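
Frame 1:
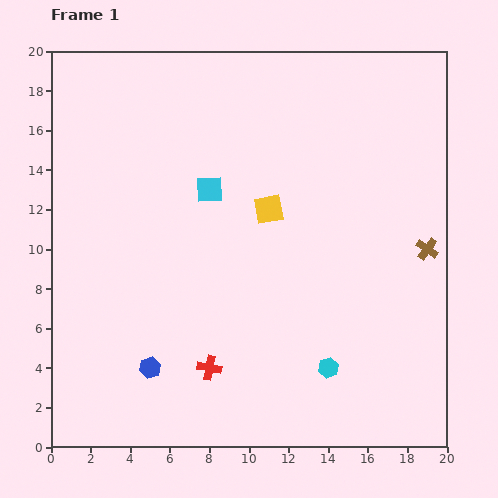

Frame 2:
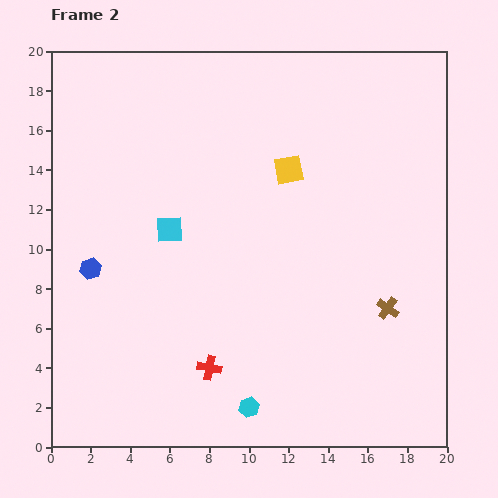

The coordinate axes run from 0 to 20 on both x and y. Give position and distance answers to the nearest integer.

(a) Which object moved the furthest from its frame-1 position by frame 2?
the blue hexagon

(moved 6; next 4)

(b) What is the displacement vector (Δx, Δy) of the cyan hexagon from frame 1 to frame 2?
(-4, -2)

The cyan hexagon was at (14, 4) in frame 1 and (10, 2) in frame 2.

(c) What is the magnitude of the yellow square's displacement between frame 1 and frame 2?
2

The yellow square moved from (11, 12) to (12, 14), a distance of √(1² + 2²) ≈ 2.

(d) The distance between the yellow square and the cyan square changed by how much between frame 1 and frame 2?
+4

Distance in frame 1: 3. Distance in frame 2: 7.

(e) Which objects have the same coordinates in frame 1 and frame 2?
the red cross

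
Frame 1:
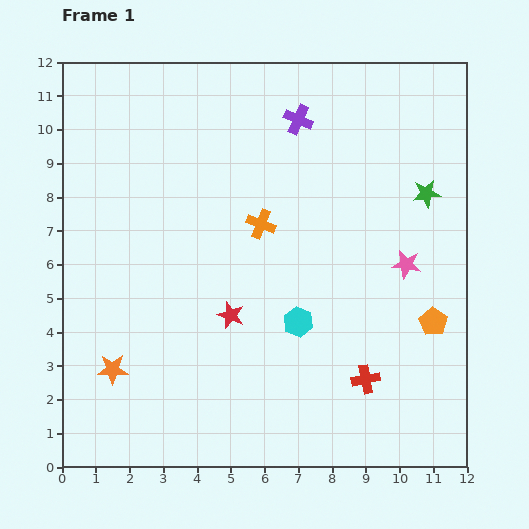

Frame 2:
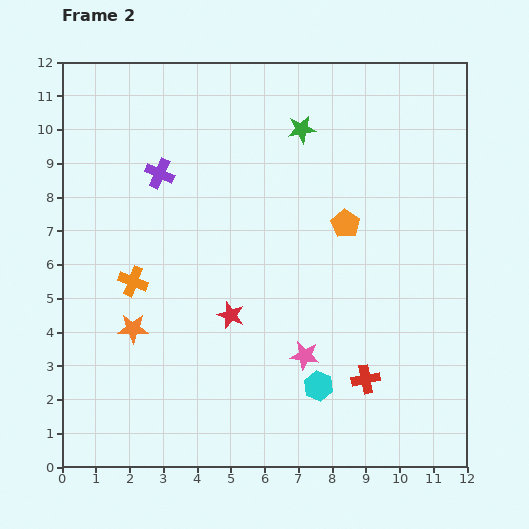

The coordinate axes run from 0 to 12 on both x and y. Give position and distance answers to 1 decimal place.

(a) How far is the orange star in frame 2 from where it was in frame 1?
1.3

The orange star moved from (1.5, 2.9) to (2.1, 4.1), a distance of √(0.6² + 1.2²) ≈ 1.3.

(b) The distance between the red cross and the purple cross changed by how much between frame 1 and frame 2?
+0.6

Distance in frame 1: 8.0. Distance in frame 2: 8.6.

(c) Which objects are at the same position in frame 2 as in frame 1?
the red star, the red cross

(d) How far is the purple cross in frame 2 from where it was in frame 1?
4.4

The purple cross moved from (7.0, 10.3) to (2.9, 8.7), a distance of √(4.1² + 1.6²) ≈ 4.4.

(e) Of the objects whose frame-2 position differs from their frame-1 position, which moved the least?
the orange star

(moved 1.3)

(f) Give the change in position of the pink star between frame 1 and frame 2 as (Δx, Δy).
(-3.0, -2.7)

The pink star was at (10.2, 6.0) in frame 1 and (7.2, 3.3) in frame 2.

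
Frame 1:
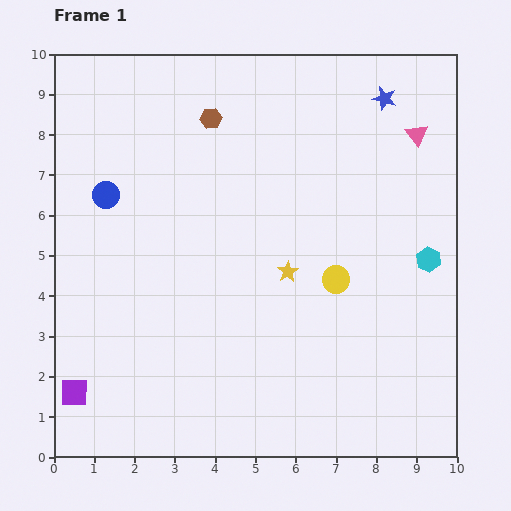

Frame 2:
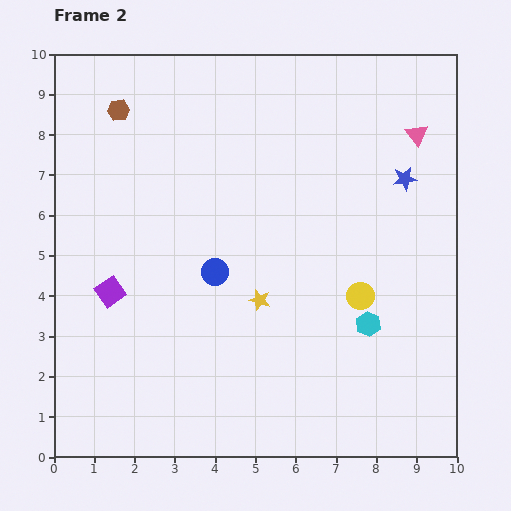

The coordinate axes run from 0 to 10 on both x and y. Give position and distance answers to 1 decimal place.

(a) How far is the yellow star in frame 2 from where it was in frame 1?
1.0

The yellow star moved from (5.8, 4.6) to (5.1, 3.9), a distance of √(0.7² + 0.7²) ≈ 1.0.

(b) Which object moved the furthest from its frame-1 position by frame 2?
the blue circle

(moved 3.3; next 2.7)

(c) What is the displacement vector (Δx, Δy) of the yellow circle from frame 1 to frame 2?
(0.6, -0.4)

The yellow circle was at (7.0, 4.4) in frame 1 and (7.6, 4.0) in frame 2.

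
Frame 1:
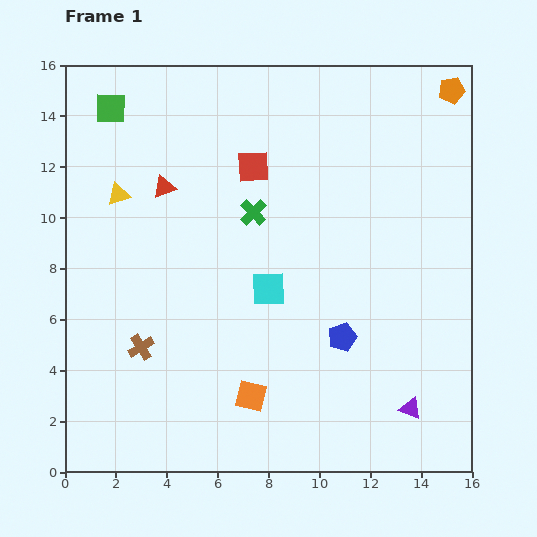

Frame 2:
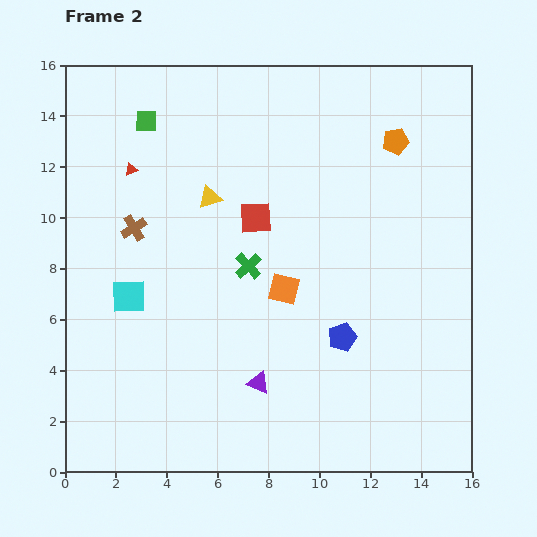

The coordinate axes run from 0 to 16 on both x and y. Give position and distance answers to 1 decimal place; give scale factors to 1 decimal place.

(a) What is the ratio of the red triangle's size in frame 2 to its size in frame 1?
0.6×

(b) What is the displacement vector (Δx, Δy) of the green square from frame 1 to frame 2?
(1.4, -0.5)

The green square was at (1.8, 14.3) in frame 1 and (3.2, 13.8) in frame 2.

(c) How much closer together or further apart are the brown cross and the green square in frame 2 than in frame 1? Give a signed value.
-5.3

Distance in frame 1: 9.5. Distance in frame 2: 4.2.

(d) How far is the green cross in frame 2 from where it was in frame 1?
2.1

The green cross moved from (7.4, 10.2) to (7.2, 8.1), a distance of √(0.2² + 2.1²) ≈ 2.1.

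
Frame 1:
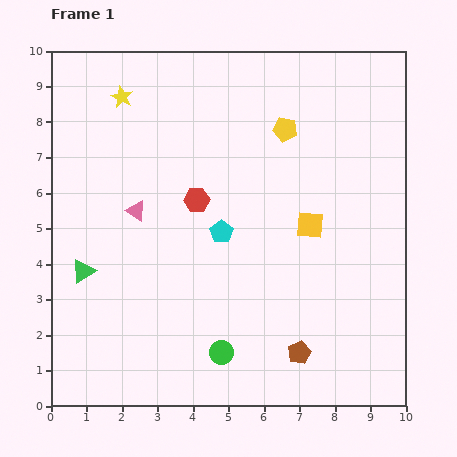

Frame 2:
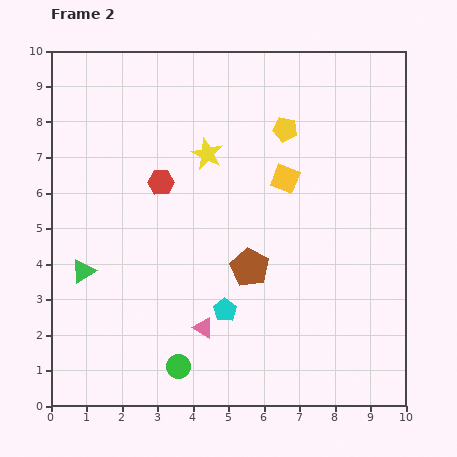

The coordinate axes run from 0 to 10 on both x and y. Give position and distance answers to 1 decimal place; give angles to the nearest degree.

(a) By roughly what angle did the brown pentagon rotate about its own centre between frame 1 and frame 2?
17° counter-clockwise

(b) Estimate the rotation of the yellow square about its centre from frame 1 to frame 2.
18° clockwise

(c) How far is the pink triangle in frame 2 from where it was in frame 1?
3.8

The pink triangle moved from (2.4, 5.5) to (4.3, 2.2), a distance of √(1.9² + 3.3²) ≈ 3.8.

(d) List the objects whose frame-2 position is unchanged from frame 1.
the green triangle, the yellow pentagon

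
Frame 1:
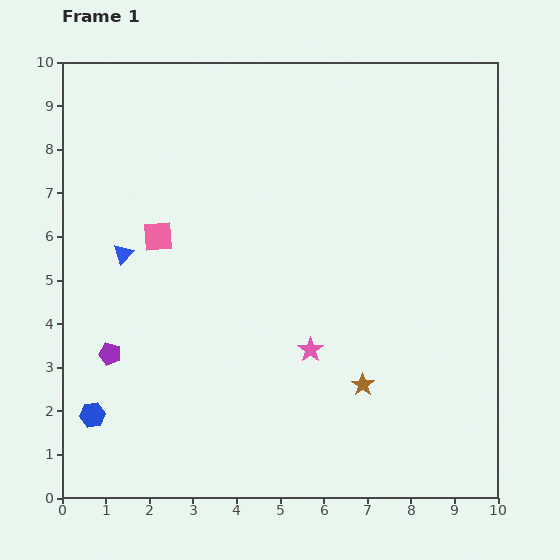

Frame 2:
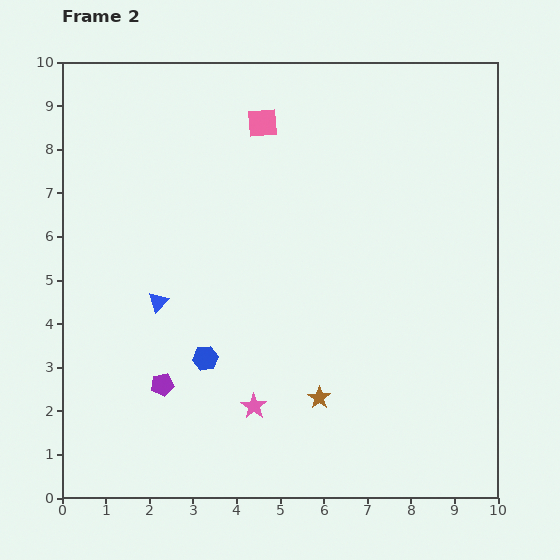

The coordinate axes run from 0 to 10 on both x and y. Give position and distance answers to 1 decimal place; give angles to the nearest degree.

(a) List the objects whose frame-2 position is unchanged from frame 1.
none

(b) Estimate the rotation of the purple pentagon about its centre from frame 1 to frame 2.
27° counter-clockwise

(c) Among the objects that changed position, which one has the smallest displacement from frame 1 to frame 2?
the brown star

(moved 1.0)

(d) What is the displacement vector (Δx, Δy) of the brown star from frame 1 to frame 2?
(-1.0, -0.3)

The brown star was at (6.9, 2.6) in frame 1 and (5.9, 2.3) in frame 2.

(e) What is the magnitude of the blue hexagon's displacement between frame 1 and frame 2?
2.9

The blue hexagon moved from (0.7, 1.9) to (3.3, 3.2), a distance of √(2.6² + 1.3²) ≈ 2.9.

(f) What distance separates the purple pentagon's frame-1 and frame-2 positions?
1.4

The purple pentagon moved from (1.1, 3.3) to (2.3, 2.6), a distance of √(1.2² + 0.7²) ≈ 1.4.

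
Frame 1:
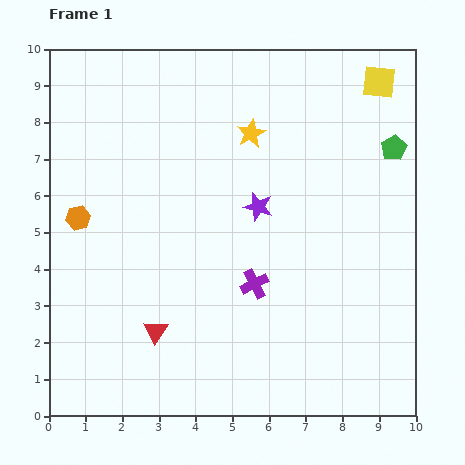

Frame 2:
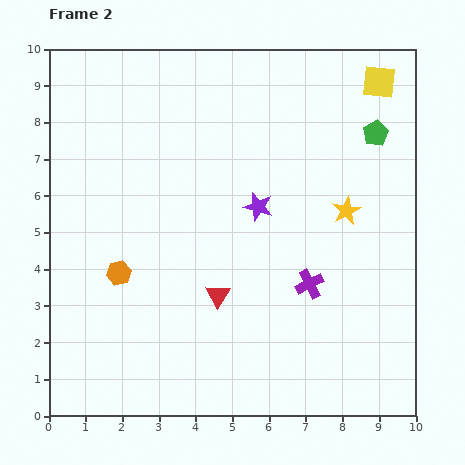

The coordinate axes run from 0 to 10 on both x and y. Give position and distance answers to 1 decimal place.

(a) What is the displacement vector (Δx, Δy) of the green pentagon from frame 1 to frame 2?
(-0.5, 0.4)

The green pentagon was at (9.4, 7.3) in frame 1 and (8.9, 7.7) in frame 2.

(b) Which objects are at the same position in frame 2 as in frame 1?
the purple star, the yellow square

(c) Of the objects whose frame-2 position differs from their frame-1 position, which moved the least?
the green pentagon

(moved 0.6)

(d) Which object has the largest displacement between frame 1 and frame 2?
the yellow star

(moved 3.3; next 2.0)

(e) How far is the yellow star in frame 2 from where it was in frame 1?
3.3

The yellow star moved from (5.5, 7.7) to (8.1, 5.6), a distance of √(2.6² + 2.1²) ≈ 3.3.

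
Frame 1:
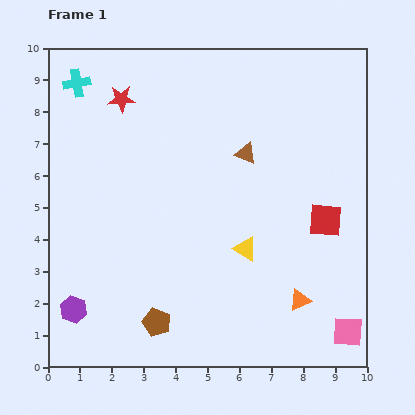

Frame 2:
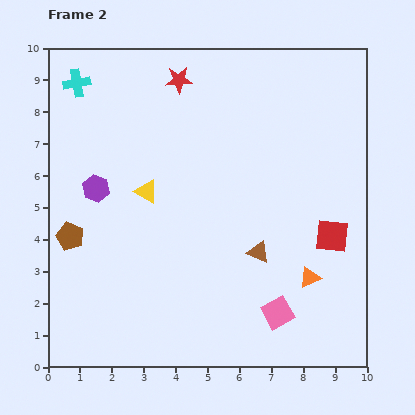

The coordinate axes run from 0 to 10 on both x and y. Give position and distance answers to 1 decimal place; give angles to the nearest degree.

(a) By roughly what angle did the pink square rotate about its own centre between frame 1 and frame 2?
33° counter-clockwise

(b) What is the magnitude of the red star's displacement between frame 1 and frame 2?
1.9

The red star moved from (2.3, 8.4) to (4.1, 9.0), a distance of √(1.8² + 0.6²) ≈ 1.9.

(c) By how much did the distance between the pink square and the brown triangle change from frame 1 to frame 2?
-4.4

Distance in frame 1: 6.4. Distance in frame 2: 2.0.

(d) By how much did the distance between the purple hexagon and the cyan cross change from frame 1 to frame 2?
-3.7

Distance in frame 1: 7.1. Distance in frame 2: 3.4.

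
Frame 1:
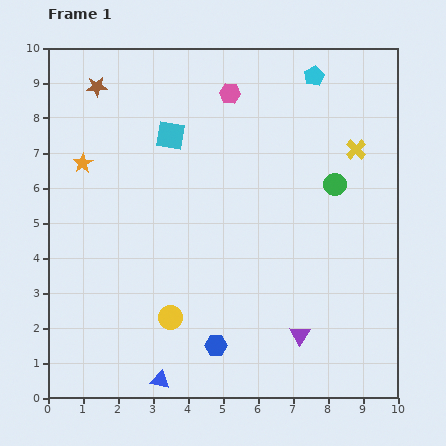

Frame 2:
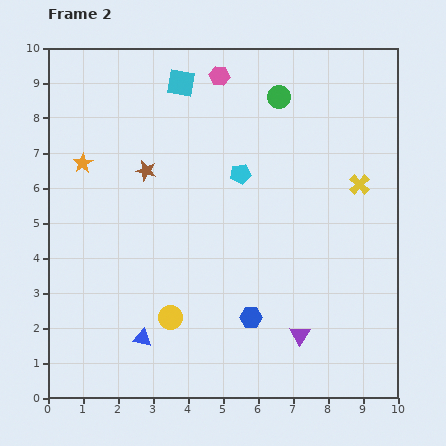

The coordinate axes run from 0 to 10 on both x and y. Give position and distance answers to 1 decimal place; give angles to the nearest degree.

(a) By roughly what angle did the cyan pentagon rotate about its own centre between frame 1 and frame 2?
19° clockwise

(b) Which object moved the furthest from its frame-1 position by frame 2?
the cyan pentagon

(moved 3.5; next 3.0)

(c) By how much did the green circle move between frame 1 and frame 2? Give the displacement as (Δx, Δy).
(-1.6, 2.5)

The green circle was at (8.2, 6.1) in frame 1 and (6.6, 8.6) in frame 2.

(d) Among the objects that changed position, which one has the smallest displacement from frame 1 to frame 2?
the pink hexagon

(moved 0.6)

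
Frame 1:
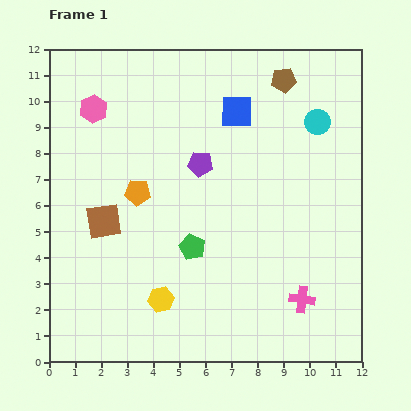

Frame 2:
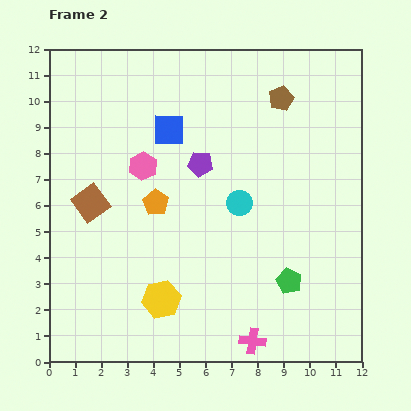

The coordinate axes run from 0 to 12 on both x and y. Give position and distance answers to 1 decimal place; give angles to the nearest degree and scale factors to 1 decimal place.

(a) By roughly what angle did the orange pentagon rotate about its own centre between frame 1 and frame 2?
29° clockwise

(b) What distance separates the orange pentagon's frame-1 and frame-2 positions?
0.8

The orange pentagon moved from (3.4, 6.5) to (4.1, 6.1), a distance of √(0.7² + 0.4²) ≈ 0.8.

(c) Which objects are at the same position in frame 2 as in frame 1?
the purple pentagon, the yellow hexagon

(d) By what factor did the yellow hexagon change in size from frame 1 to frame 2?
1.5×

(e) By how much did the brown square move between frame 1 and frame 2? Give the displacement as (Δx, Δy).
(-0.5, 0.7)

The brown square was at (2.1, 5.4) in frame 1 and (1.6, 6.1) in frame 2.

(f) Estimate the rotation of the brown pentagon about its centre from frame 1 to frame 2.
17° counter-clockwise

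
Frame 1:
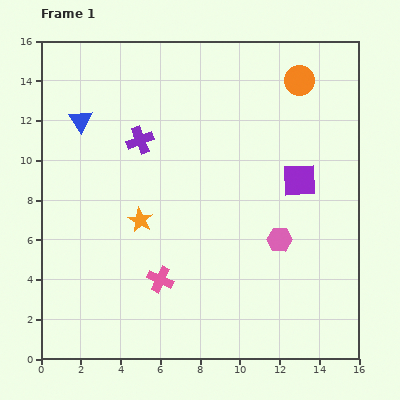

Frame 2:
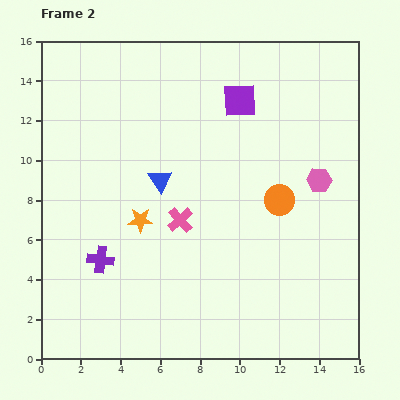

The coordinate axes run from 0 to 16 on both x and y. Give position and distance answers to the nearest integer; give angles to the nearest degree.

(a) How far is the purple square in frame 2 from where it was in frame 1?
5

The purple square moved from (13, 9) to (10, 13), a distance of √(3² + 4²) ≈ 5.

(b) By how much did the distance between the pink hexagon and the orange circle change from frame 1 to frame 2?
-6

Distance in frame 1: 8. Distance in frame 2: 2.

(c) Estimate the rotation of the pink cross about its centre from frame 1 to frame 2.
23° clockwise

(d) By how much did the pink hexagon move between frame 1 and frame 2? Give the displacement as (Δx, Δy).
(2, 3)

The pink hexagon was at (12, 6) in frame 1 and (14, 9) in frame 2.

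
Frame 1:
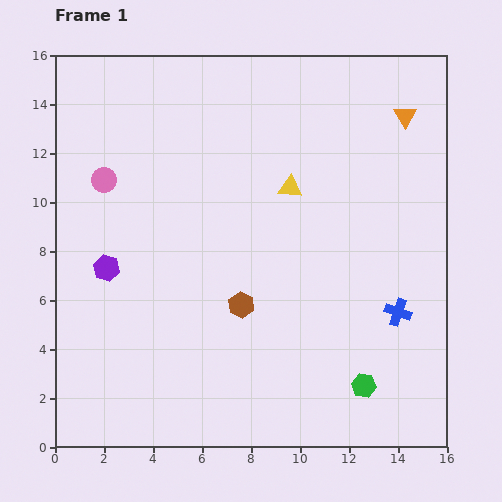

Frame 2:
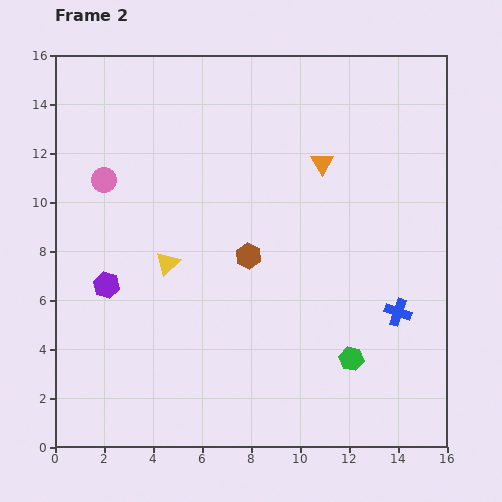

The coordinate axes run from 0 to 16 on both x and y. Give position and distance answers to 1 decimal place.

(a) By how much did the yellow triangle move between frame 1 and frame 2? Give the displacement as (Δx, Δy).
(-5.0, -3.1)

The yellow triangle was at (9.6, 10.6) in frame 1 and (4.6, 7.5) in frame 2.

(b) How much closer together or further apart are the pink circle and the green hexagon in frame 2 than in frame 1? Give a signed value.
-1.0

Distance in frame 1: 13.5. Distance in frame 2: 12.5.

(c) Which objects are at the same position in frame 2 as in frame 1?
the blue cross, the pink circle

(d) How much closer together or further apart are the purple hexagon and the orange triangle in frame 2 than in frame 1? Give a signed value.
-3.6

Distance in frame 1: 13.7. Distance in frame 2: 10.1.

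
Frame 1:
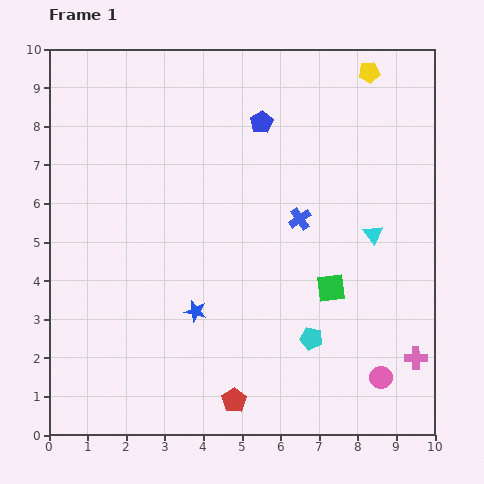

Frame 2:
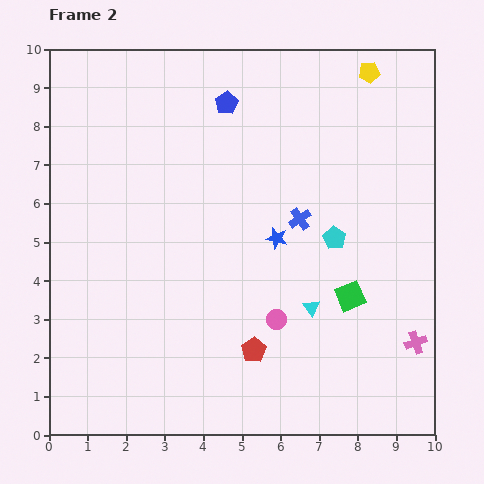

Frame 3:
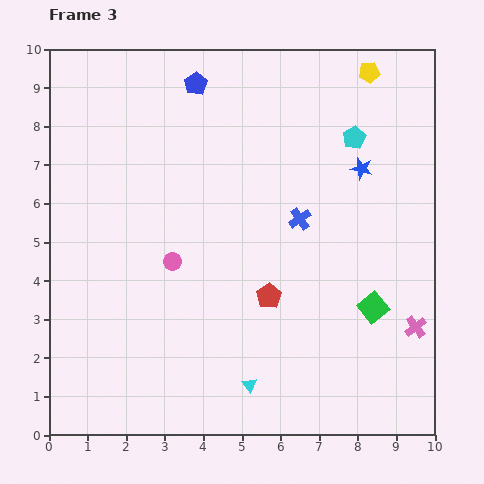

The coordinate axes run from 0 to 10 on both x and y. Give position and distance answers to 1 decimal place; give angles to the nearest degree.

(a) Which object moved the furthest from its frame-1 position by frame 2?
the pink circle

(moved 3.1; next 2.8)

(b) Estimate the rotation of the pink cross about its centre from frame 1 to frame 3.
36° counter-clockwise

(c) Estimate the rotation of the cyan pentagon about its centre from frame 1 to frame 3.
31° clockwise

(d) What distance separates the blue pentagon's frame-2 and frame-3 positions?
0.9

The blue pentagon moved from (4.6, 8.6) to (3.8, 9.1), a distance of √(0.8² + 0.5²) ≈ 0.9.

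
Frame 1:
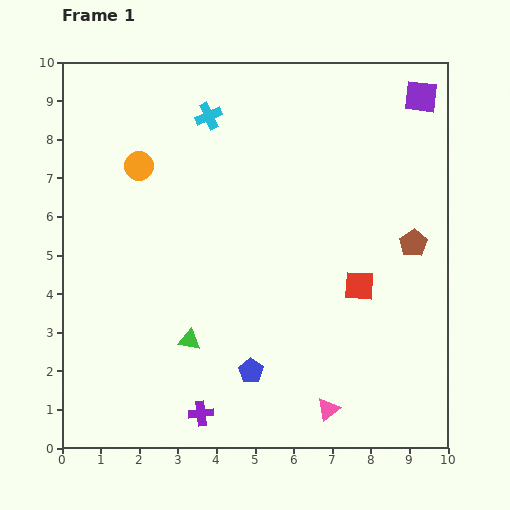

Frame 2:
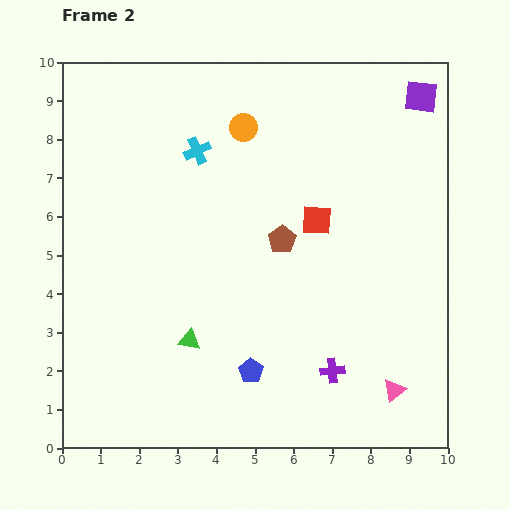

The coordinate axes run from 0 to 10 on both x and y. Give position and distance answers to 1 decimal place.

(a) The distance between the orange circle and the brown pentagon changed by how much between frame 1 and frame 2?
-4.3

Distance in frame 1: 7.4. Distance in frame 2: 3.1.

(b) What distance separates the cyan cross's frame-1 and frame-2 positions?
0.9

The cyan cross moved from (3.8, 8.6) to (3.5, 7.7), a distance of √(0.3² + 0.9²) ≈ 0.9.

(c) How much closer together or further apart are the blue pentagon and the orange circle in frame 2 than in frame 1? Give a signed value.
+0.3

Distance in frame 1: 6.0. Distance in frame 2: 6.3.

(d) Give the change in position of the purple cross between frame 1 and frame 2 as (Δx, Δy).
(3.4, 1.1)

The purple cross was at (3.6, 0.9) in frame 1 and (7.0, 2.0) in frame 2.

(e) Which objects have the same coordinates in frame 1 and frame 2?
the purple square, the blue pentagon, the green triangle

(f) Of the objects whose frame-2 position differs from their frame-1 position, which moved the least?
the cyan cross

(moved 0.9)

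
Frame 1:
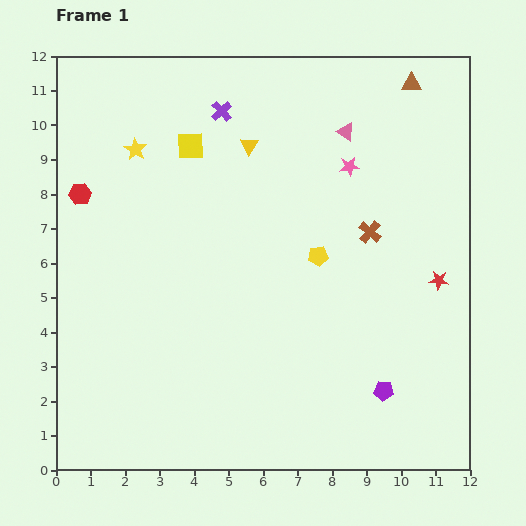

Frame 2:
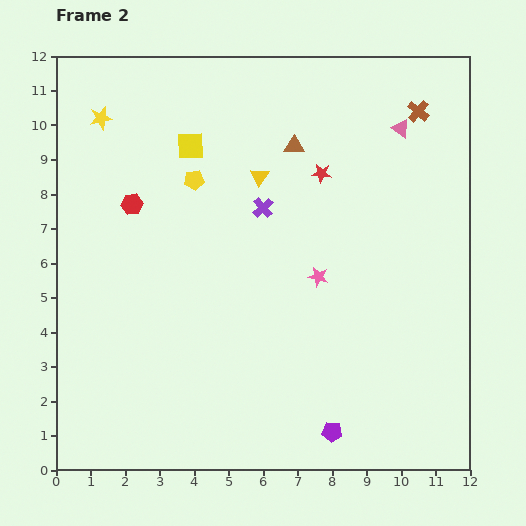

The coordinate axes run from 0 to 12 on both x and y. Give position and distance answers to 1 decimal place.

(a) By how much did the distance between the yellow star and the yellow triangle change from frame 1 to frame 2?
+1.6

Distance in frame 1: 3.3. Distance in frame 2: 4.9.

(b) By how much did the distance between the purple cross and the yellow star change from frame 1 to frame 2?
+2.7

Distance in frame 1: 2.7. Distance in frame 2: 5.4.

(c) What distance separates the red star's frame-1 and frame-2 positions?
4.6

The red star moved from (11.1, 5.5) to (7.7, 8.6), a distance of √(3.4² + 3.1²) ≈ 4.6.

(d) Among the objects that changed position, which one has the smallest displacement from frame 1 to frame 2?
the yellow triangle

(moved 0.9)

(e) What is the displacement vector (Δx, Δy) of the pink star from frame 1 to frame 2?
(-0.9, -3.2)

The pink star was at (8.5, 8.8) in frame 1 and (7.6, 5.6) in frame 2.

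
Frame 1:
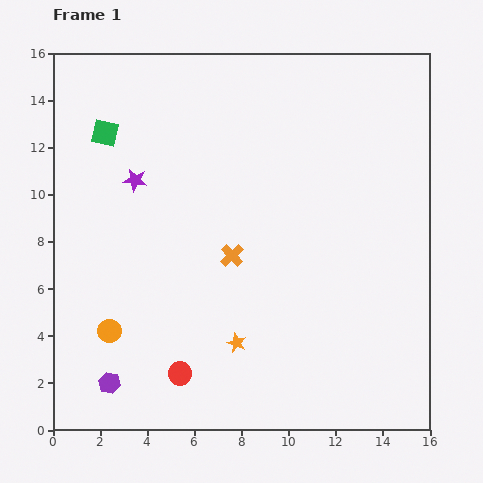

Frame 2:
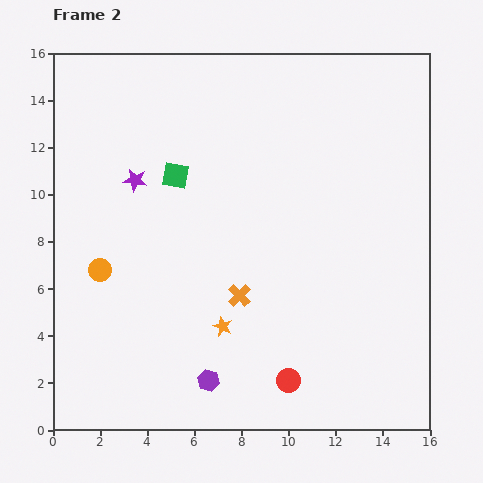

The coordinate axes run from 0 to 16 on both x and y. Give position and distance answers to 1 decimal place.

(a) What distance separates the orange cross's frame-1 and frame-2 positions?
1.7

The orange cross moved from (7.6, 7.4) to (7.9, 5.7), a distance of √(0.3² + 1.7²) ≈ 1.7.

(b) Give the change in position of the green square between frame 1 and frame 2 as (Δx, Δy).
(3.0, -1.8)

The green square was at (2.2, 12.6) in frame 1 and (5.2, 10.8) in frame 2.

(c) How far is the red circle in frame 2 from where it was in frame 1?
4.6

The red circle moved from (5.4, 2.4) to (10.0, 2.1), a distance of √(4.6² + 0.3²) ≈ 4.6.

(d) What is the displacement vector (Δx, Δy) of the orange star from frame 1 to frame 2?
(-0.6, 0.7)

The orange star was at (7.8, 3.7) in frame 1 and (7.2, 4.4) in frame 2.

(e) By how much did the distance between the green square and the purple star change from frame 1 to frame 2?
-0.7

Distance in frame 1: 2.4. Distance in frame 2: 1.7.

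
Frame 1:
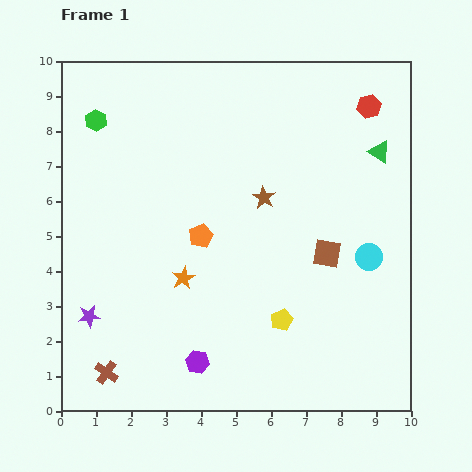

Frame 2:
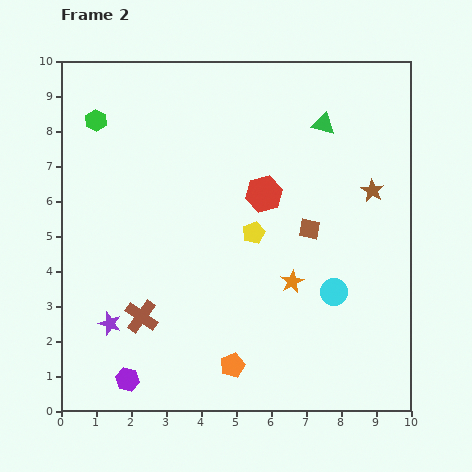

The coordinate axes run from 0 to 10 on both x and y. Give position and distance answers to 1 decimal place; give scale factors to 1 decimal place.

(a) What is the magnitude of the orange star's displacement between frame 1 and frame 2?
3.1

The orange star moved from (3.5, 3.8) to (6.6, 3.7), a distance of √(3.1² + 0.1²) ≈ 3.1.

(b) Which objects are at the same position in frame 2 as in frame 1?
the green hexagon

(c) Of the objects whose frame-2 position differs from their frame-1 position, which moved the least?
the purple star

(moved 0.6)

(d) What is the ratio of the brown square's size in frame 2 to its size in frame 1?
0.7×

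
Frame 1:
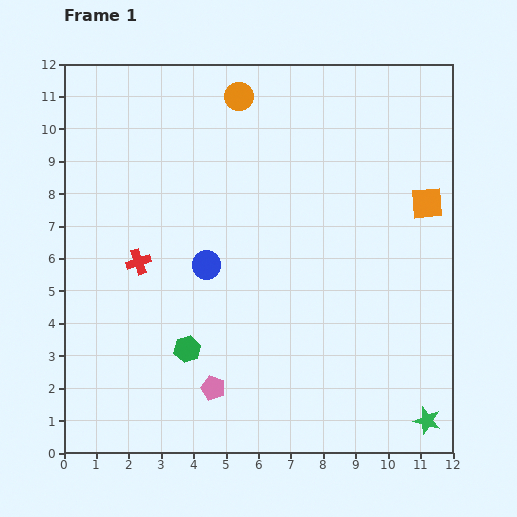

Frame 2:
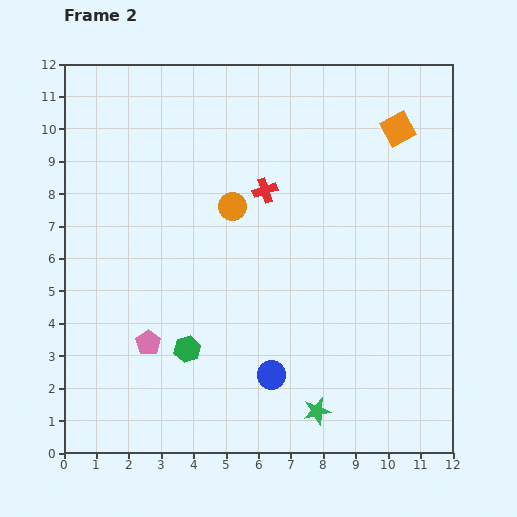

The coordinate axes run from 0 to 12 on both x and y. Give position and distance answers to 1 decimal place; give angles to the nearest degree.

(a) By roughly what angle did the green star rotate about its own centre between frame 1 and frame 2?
29° counter-clockwise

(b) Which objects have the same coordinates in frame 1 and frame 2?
the green hexagon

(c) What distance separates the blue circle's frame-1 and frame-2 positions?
3.9

The blue circle moved from (4.4, 5.8) to (6.4, 2.4), a distance of √(2.0² + 3.4²) ≈ 3.9.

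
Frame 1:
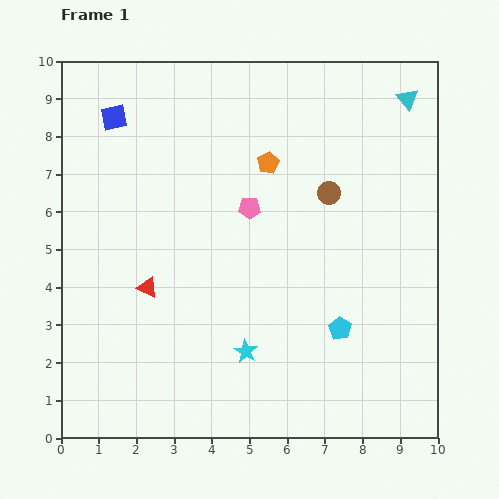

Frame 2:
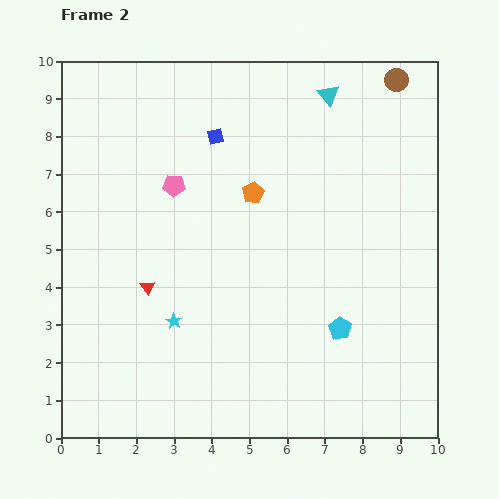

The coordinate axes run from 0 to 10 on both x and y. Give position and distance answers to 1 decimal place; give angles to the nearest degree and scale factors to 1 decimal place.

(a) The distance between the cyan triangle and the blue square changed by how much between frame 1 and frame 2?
-4.6

Distance in frame 1: 7.8. Distance in frame 2: 3.2.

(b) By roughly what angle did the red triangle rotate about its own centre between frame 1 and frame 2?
30° clockwise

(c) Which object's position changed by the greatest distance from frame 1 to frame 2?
the brown circle

(moved 3.5; next 2.7)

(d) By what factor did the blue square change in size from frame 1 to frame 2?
0.6×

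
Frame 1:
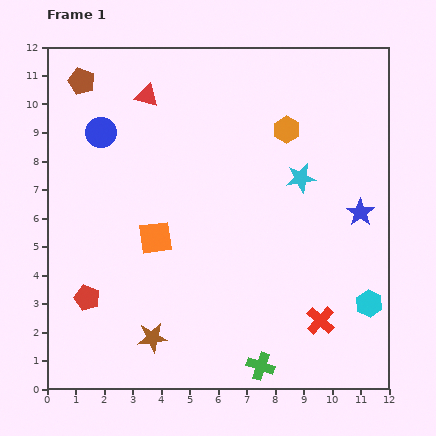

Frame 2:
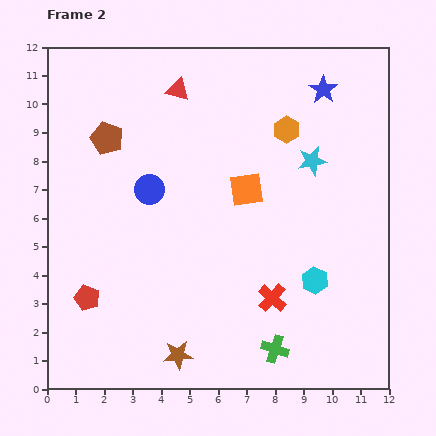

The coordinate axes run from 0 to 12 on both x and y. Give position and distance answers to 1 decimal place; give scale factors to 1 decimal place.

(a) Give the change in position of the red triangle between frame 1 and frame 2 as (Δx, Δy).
(1.1, 0.2)

The red triangle was at (3.5, 10.3) in frame 1 and (4.6, 10.5) in frame 2.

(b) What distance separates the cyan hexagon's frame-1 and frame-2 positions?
2.1

The cyan hexagon moved from (11.3, 3.0) to (9.4, 3.8), a distance of √(1.9² + 0.8²) ≈ 2.1.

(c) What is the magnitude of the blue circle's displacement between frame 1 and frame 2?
2.6

The blue circle moved from (1.9, 9.0) to (3.6, 7.0), a distance of √(1.7² + 2.0²) ≈ 2.6.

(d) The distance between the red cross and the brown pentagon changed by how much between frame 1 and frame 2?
-3.8

Distance in frame 1: 11.9. Distance in frame 2: 8.1.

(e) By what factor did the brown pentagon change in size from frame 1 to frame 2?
1.3×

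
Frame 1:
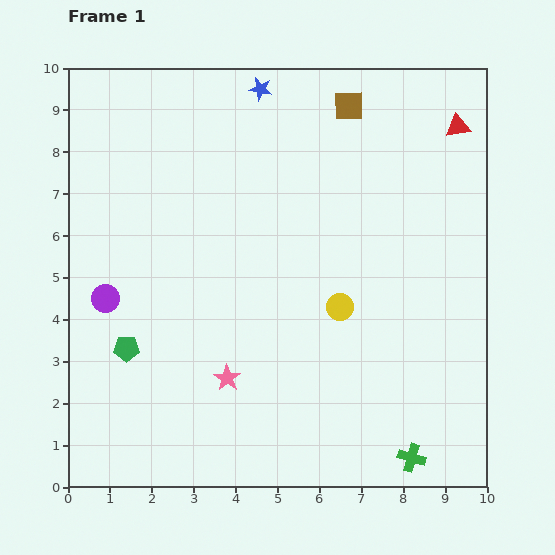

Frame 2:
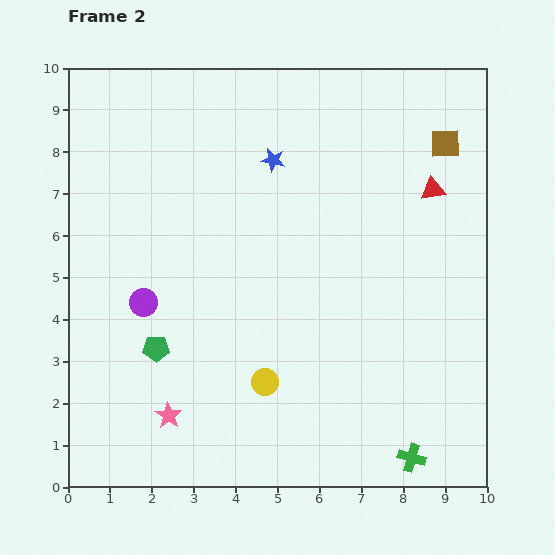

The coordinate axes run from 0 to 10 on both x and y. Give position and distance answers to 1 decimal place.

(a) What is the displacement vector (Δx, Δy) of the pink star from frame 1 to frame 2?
(-1.4, -0.9)

The pink star was at (3.8, 2.6) in frame 1 and (2.4, 1.7) in frame 2.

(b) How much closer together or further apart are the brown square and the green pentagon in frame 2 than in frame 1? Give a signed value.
+0.6

Distance in frame 1: 7.9. Distance in frame 2: 8.5.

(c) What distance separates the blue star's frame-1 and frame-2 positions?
1.7

The blue star moved from (4.6, 9.5) to (4.9, 7.8), a distance of √(0.3² + 1.7²) ≈ 1.7.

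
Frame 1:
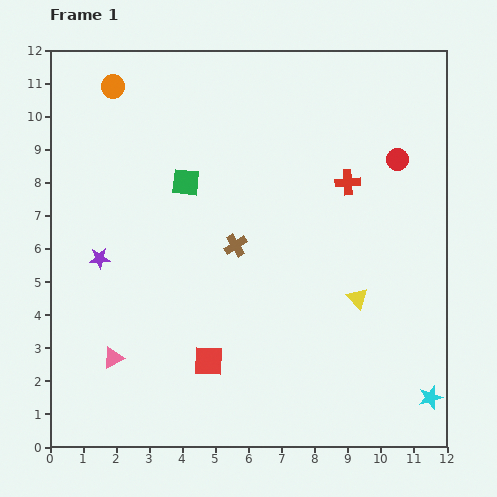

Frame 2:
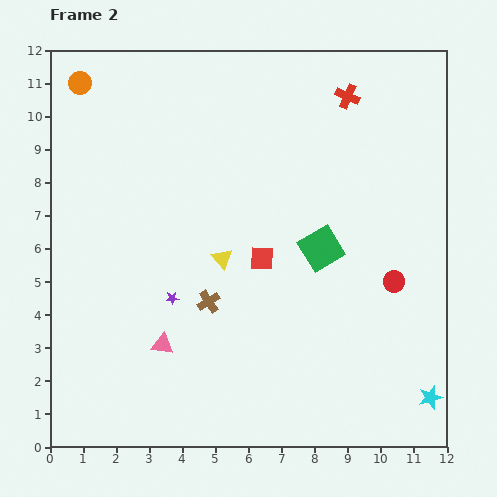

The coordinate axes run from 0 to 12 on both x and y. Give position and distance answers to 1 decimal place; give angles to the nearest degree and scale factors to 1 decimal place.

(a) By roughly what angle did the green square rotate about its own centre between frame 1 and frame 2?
37° counter-clockwise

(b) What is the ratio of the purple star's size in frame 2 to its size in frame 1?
0.6×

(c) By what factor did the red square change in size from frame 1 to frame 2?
0.8×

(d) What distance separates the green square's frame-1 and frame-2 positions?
4.6

The green square moved from (4.1, 8.0) to (8.2, 6.0), a distance of √(4.1² + 2.0²) ≈ 4.6.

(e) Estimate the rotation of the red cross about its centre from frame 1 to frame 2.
27° clockwise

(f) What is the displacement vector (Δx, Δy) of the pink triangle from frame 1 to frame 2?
(1.5, 0.4)

The pink triangle was at (1.9, 2.7) in frame 1 and (3.4, 3.1) in frame 2.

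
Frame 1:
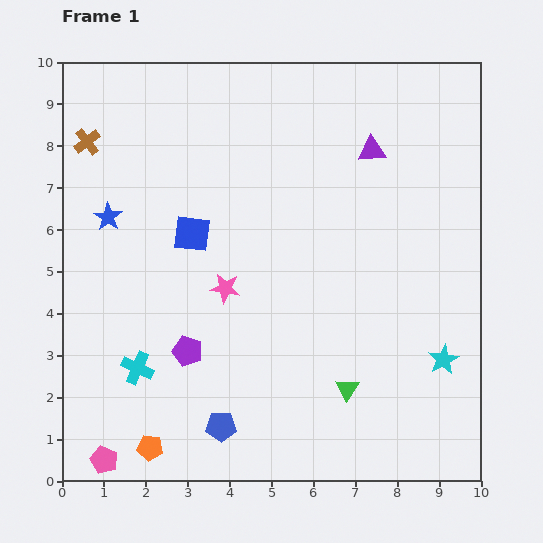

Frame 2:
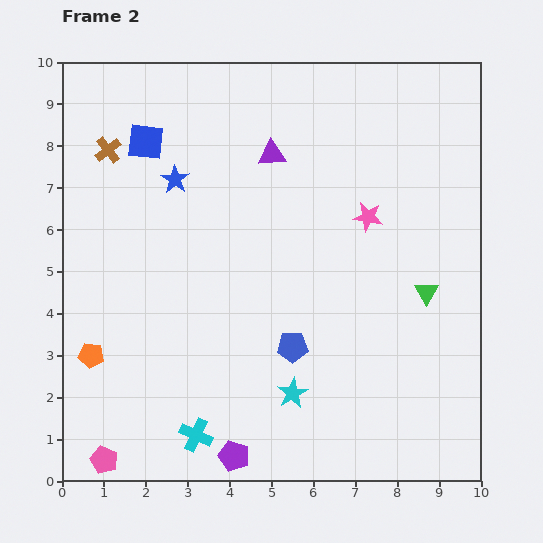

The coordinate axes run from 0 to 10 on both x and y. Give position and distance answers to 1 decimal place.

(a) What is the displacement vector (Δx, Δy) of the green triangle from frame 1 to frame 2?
(1.9, 2.3)

The green triangle was at (6.8, 2.2) in frame 1 and (8.7, 4.5) in frame 2.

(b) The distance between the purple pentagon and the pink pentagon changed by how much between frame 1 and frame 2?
-0.2

Distance in frame 1: 3.3. Distance in frame 2: 3.1.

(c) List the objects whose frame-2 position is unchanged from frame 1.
the pink pentagon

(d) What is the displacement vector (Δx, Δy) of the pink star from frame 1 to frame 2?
(3.4, 1.7)

The pink star was at (3.9, 4.6) in frame 1 and (7.3, 6.3) in frame 2.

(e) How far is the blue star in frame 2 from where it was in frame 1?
1.8

The blue star moved from (1.1, 6.3) to (2.7, 7.2), a distance of √(1.6² + 0.9²) ≈ 1.8.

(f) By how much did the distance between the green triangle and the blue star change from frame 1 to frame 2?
-0.4

Distance in frame 1: 7.0. Distance in frame 2: 6.6.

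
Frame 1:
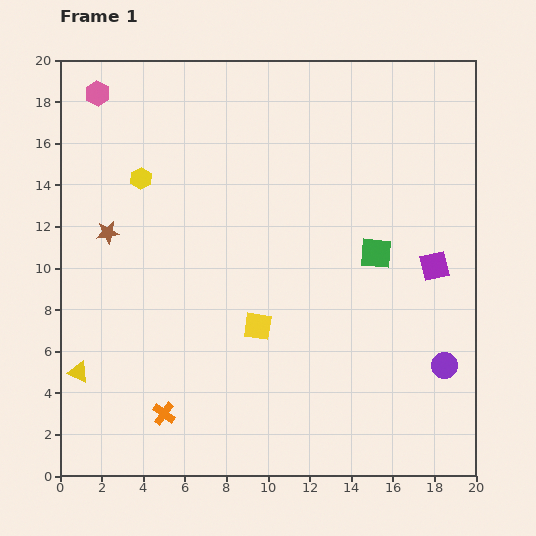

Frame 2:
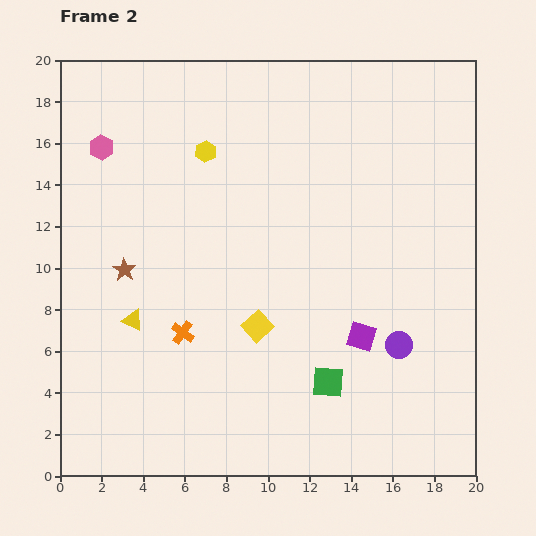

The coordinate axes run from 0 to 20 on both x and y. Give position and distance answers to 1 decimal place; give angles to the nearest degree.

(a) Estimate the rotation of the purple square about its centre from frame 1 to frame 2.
30° clockwise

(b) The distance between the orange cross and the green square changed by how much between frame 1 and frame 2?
-5.4

Distance in frame 1: 12.8. Distance in frame 2: 7.4.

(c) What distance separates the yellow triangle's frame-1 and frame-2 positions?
3.6

The yellow triangle moved from (0.9, 5.0) to (3.5, 7.5), a distance of √(2.6² + 2.5²) ≈ 3.6.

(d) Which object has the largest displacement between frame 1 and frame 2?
the green square

(moved 6.6; next 4.9)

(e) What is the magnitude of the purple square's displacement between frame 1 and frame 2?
4.9

The purple square moved from (18.0, 10.1) to (14.5, 6.7), a distance of √(3.5² + 3.4²) ≈ 4.9.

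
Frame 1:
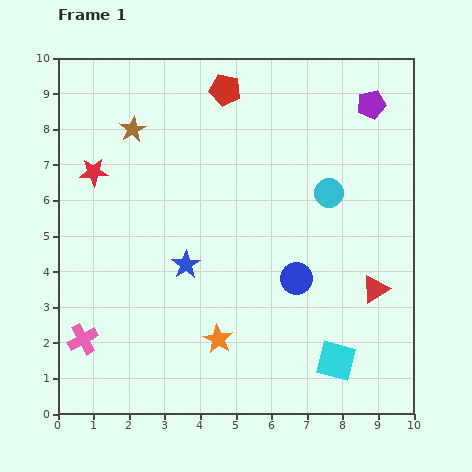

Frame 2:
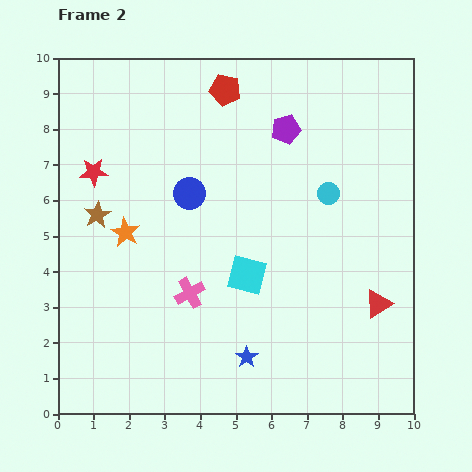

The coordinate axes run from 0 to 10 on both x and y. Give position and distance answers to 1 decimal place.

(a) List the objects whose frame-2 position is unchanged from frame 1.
the cyan circle, the red pentagon, the red star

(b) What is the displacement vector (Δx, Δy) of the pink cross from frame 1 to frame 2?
(3.0, 1.3)

The pink cross was at (0.7, 2.1) in frame 1 and (3.7, 3.4) in frame 2.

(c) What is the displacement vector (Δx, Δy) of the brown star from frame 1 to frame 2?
(-1.0, -2.4)

The brown star was at (2.1, 8.0) in frame 1 and (1.1, 5.6) in frame 2.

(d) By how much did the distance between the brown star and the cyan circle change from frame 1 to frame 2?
+0.7

Distance in frame 1: 5.8. Distance in frame 2: 6.5.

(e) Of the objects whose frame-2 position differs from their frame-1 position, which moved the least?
the red triangle

(moved 0.4)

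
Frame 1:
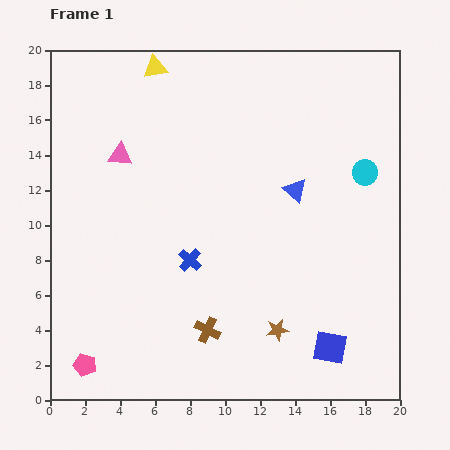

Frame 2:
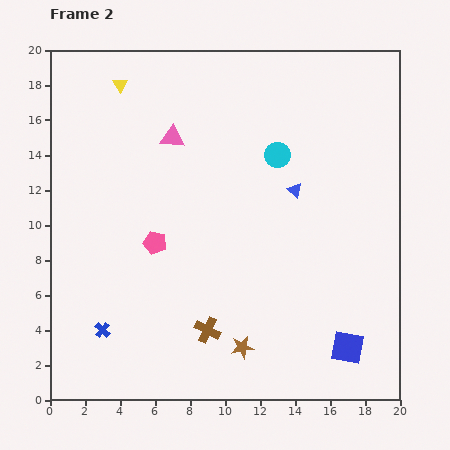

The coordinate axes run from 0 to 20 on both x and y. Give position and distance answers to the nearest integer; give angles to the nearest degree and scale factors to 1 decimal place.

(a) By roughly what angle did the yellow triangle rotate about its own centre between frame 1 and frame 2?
51° counter-clockwise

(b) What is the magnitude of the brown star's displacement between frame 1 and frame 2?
2

The brown star moved from (13, 4) to (11, 3), a distance of √(2² + 1²) ≈ 2.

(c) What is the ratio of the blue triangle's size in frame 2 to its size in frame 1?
0.6×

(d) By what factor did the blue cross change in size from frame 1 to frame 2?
0.7×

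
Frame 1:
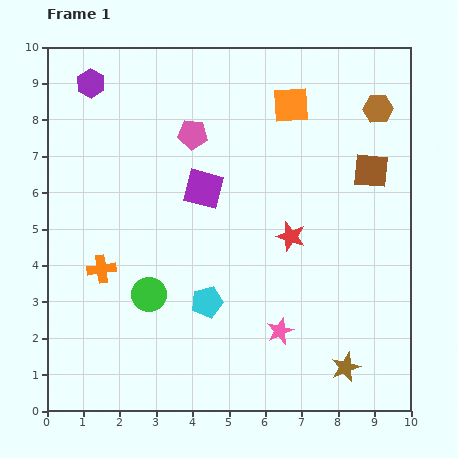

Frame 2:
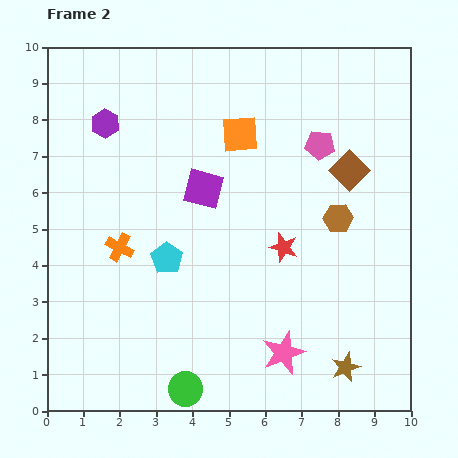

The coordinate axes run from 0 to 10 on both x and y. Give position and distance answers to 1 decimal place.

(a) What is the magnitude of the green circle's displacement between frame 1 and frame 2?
2.8

The green circle moved from (2.8, 3.2) to (3.8, 0.6), a distance of √(1.0² + 2.6²) ≈ 2.8.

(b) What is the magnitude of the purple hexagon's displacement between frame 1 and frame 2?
1.2

The purple hexagon moved from (1.2, 9.0) to (1.6, 7.9), a distance of √(0.4² + 1.1²) ≈ 1.2.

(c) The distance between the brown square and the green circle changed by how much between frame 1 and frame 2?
+0.5

Distance in frame 1: 7.0. Distance in frame 2: 7.5.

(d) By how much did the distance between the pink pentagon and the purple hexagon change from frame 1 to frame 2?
+2.8

Distance in frame 1: 3.1. Distance in frame 2: 5.9.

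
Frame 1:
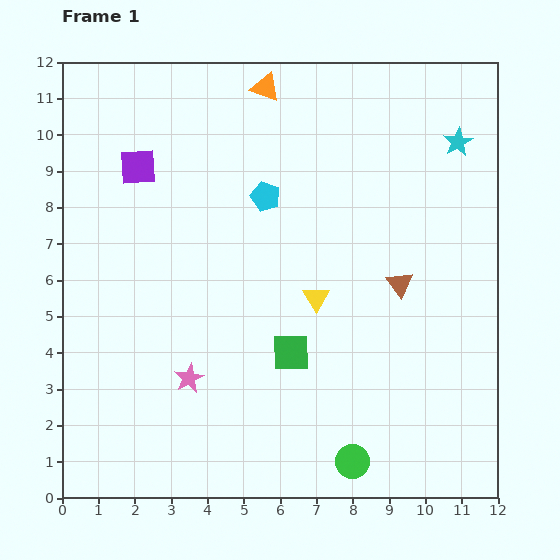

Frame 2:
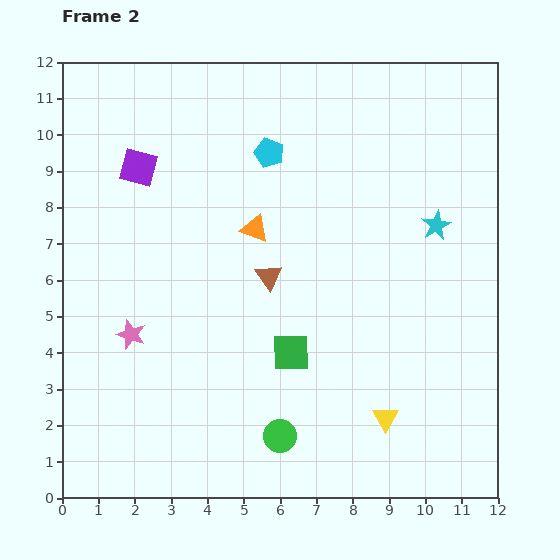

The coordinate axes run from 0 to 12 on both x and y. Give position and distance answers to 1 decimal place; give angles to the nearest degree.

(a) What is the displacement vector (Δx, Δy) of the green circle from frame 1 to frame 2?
(-2.0, 0.7)

The green circle was at (8.0, 1.0) in frame 1 and (6.0, 1.7) in frame 2.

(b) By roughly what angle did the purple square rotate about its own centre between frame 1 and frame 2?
19° clockwise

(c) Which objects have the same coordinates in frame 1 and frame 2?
the purple square, the green square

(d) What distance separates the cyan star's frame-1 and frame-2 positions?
2.4

The cyan star moved from (10.9, 9.8) to (10.3, 7.5), a distance of √(0.6² + 2.3²) ≈ 2.4.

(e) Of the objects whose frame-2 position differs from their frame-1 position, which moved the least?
the cyan pentagon

(moved 1.2)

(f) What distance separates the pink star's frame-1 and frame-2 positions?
2.0

The pink star moved from (3.5, 3.3) to (1.9, 4.5), a distance of √(1.6² + 1.2²) ≈ 2.0.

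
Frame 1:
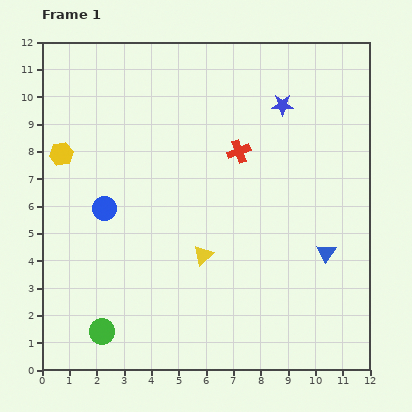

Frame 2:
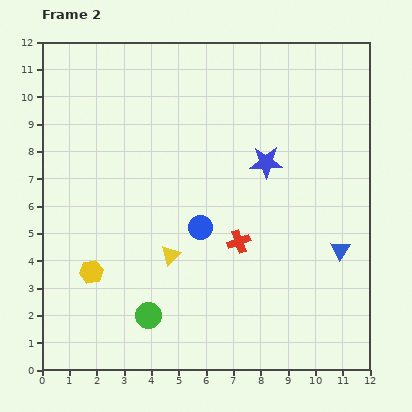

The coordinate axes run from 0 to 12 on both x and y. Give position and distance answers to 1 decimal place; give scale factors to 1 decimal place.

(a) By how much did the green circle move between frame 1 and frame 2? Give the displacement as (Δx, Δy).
(1.7, 0.6)

The green circle was at (2.2, 1.4) in frame 1 and (3.9, 2.0) in frame 2.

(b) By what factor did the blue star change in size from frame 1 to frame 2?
1.5×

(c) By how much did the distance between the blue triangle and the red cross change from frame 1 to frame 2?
-1.2

Distance in frame 1: 4.9. Distance in frame 2: 3.7.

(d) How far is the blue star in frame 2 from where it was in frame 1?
2.2

The blue star moved from (8.8, 9.7) to (8.2, 7.6), a distance of √(0.6² + 2.1²) ≈ 2.2.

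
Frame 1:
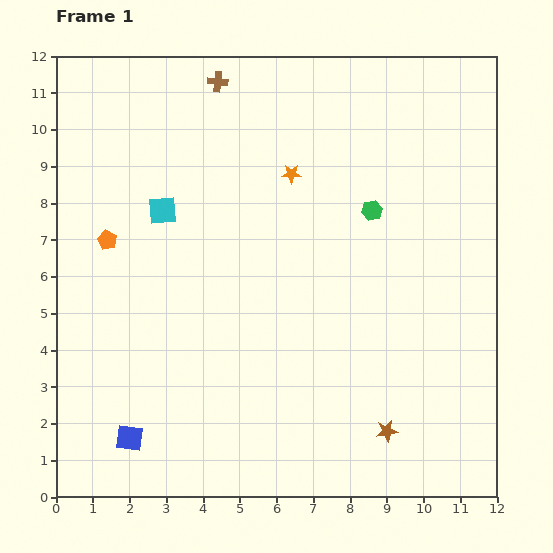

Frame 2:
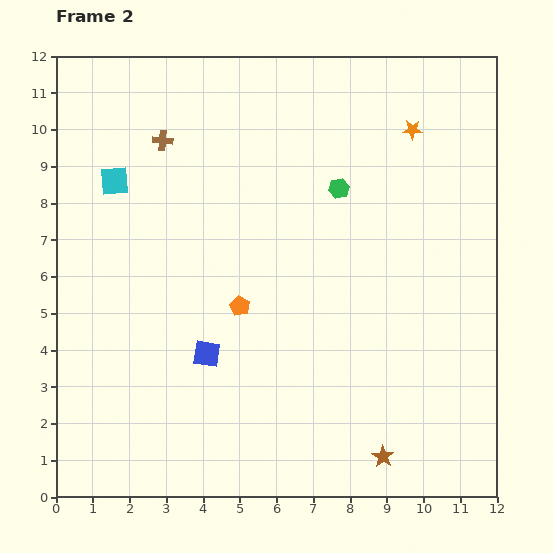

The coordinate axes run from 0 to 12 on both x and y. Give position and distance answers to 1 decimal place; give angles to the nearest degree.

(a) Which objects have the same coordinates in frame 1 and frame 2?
none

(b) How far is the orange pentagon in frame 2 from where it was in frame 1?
4.0

The orange pentagon moved from (1.4, 7.0) to (5.0, 5.2), a distance of √(3.6² + 1.8²) ≈ 4.0.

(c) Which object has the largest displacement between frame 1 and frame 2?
the orange pentagon

(moved 4.0; next 3.5)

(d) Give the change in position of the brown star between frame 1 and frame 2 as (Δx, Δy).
(-0.1, -0.7)

The brown star was at (9.0, 1.8) in frame 1 and (8.9, 1.1) in frame 2.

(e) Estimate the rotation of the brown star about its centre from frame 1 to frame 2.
30° counter-clockwise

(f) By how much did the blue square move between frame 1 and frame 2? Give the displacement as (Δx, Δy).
(2.1, 2.3)

The blue square was at (2.0, 1.6) in frame 1 and (4.1, 3.9) in frame 2.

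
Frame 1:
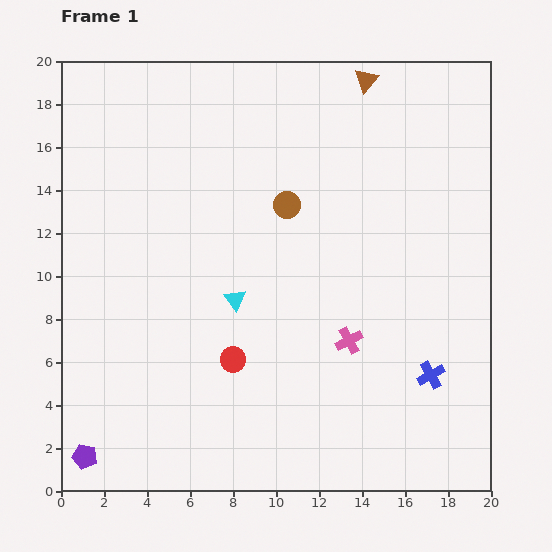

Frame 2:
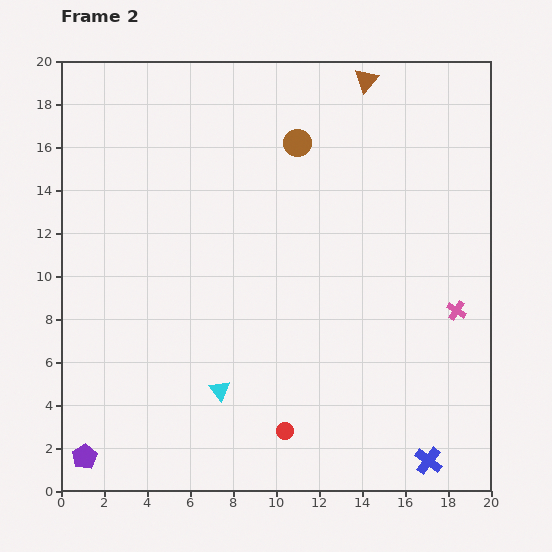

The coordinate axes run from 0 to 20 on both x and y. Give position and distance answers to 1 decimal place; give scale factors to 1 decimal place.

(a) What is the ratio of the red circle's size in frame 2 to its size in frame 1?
0.7×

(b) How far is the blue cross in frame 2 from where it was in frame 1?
4.0

The blue cross moved from (17.2, 5.4) to (17.1, 1.4), a distance of √(0.1² + 4.0²) ≈ 4.0.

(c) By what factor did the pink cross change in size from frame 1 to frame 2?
0.7×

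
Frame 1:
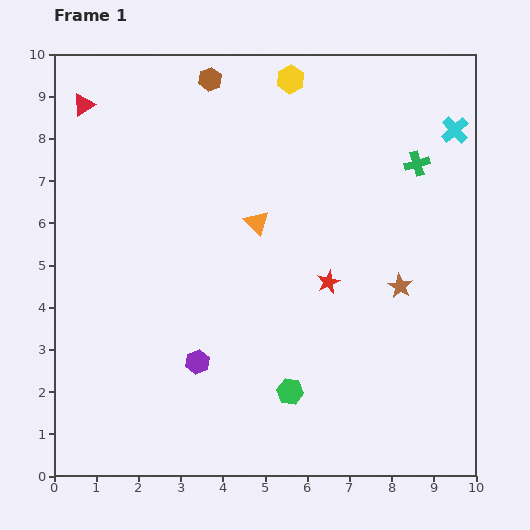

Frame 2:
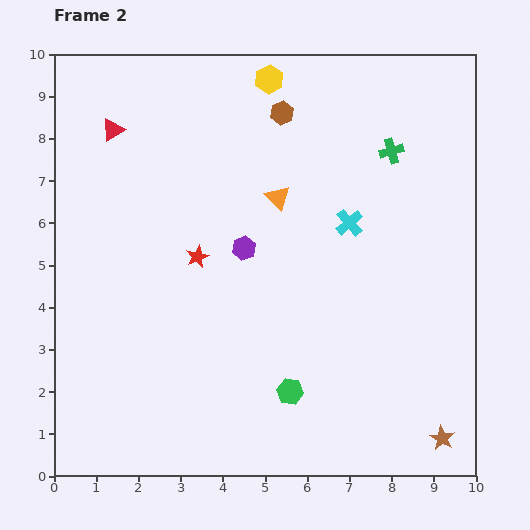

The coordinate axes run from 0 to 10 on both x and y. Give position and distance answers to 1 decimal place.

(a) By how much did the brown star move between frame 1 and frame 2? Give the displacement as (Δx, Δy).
(1.0, -3.6)

The brown star was at (8.2, 4.5) in frame 1 and (9.2, 0.9) in frame 2.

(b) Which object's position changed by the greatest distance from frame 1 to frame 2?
the brown star

(moved 3.7; next 3.3)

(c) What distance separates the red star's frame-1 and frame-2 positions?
3.2

The red star moved from (6.5, 4.6) to (3.4, 5.2), a distance of √(3.1² + 0.6²) ≈ 3.2.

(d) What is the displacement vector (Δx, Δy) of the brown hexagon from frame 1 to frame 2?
(1.7, -0.8)

The brown hexagon was at (3.7, 9.4) in frame 1 and (5.4, 8.6) in frame 2.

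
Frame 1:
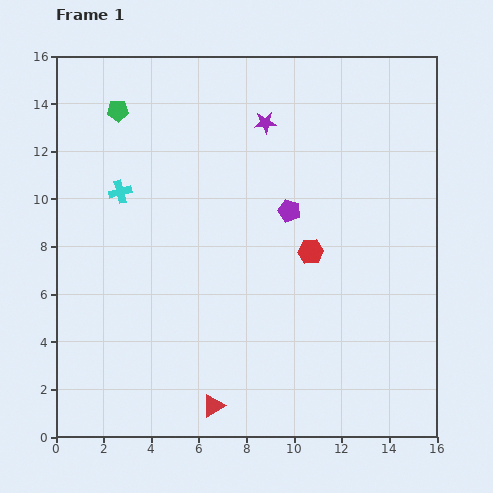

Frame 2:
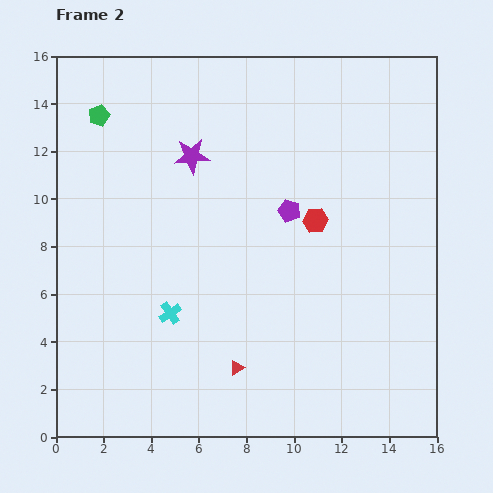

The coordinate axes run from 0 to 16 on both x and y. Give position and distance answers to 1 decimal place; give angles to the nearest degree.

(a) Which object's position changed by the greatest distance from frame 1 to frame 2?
the cyan cross

(moved 5.5; next 3.4)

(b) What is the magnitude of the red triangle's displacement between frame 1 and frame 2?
1.9

The red triangle moved from (6.6, 1.3) to (7.6, 2.9), a distance of √(1.0² + 1.6²) ≈ 1.9.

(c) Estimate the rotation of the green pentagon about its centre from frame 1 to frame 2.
18° counter-clockwise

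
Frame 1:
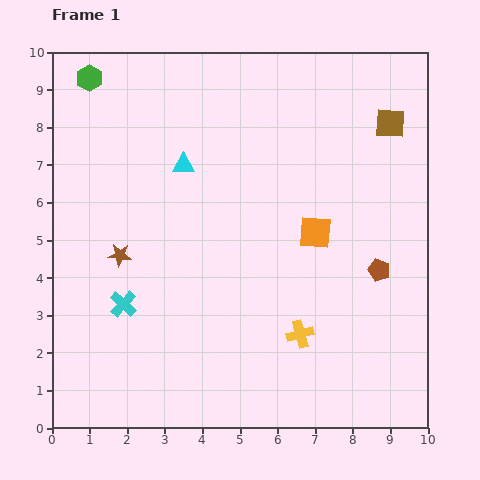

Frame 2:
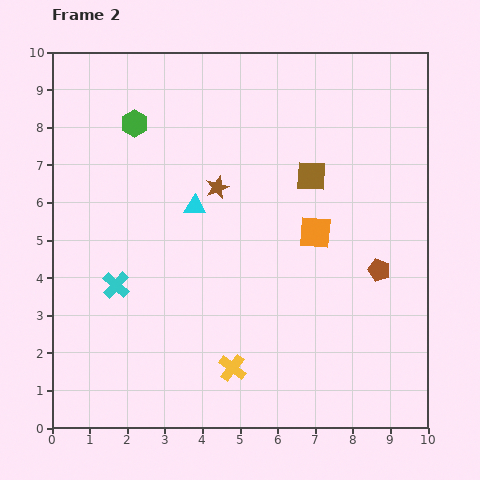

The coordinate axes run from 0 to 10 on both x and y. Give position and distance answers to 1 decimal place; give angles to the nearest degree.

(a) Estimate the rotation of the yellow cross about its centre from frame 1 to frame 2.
37° counter-clockwise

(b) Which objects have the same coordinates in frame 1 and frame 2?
the orange square, the brown pentagon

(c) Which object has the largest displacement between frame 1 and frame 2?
the brown star

(moved 3.2; next 2.5)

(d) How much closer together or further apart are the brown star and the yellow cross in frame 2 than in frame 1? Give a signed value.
-0.4

Distance in frame 1: 5.2. Distance in frame 2: 4.8.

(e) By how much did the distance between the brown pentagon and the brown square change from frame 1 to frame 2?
-0.8

Distance in frame 1: 3.9. Distance in frame 2: 3.1.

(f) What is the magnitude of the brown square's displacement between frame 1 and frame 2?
2.5

The brown square moved from (9.0, 8.1) to (6.9, 6.7), a distance of √(2.1² + 1.4²) ≈ 2.5.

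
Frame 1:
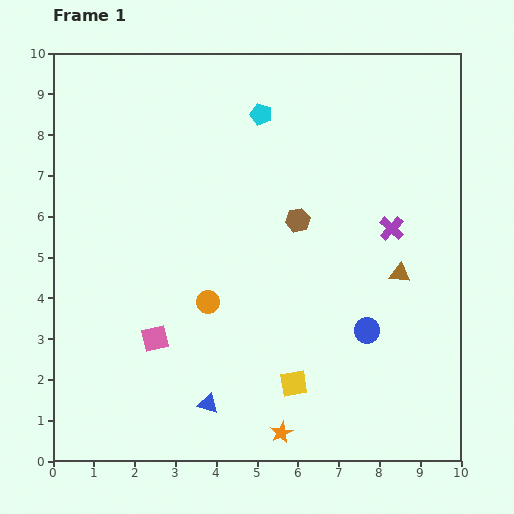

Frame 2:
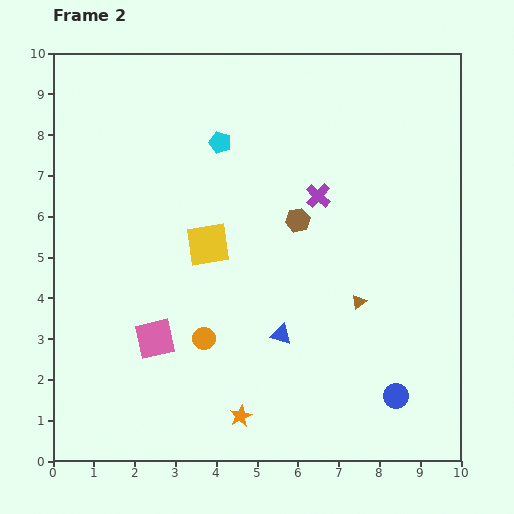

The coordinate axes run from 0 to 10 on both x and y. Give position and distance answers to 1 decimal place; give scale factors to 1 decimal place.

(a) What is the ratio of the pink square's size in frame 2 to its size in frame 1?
1.5×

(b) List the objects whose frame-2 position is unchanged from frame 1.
the pink square, the brown hexagon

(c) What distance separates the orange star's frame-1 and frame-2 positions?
1.1

The orange star moved from (5.6, 0.7) to (4.6, 1.1), a distance of √(1.0² + 0.4²) ≈ 1.1.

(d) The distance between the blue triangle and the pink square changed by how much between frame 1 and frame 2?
+1.0

Distance in frame 1: 2.1. Distance in frame 2: 3.1.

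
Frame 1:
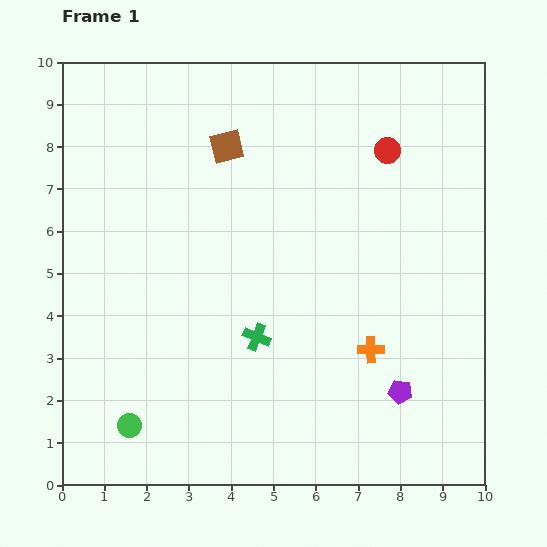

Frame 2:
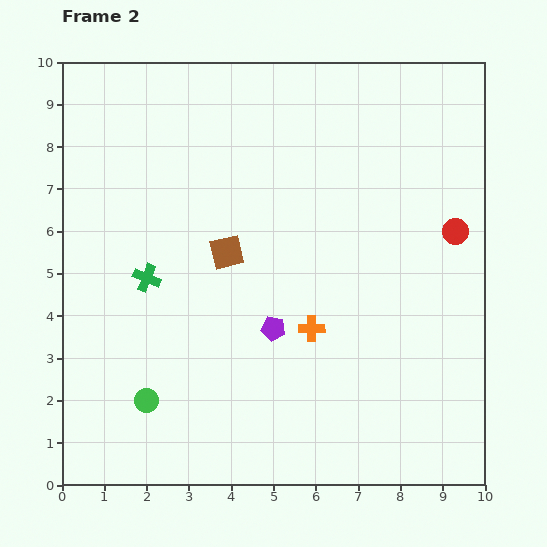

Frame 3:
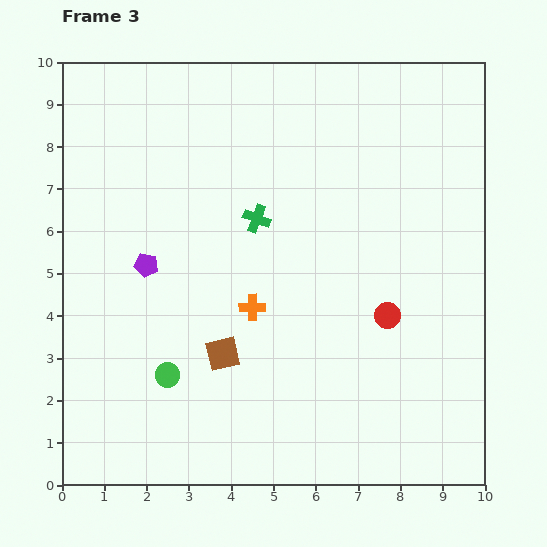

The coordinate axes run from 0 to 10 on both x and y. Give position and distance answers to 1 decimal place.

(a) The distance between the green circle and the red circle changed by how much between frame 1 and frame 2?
-0.6

Distance in frame 1: 8.9. Distance in frame 2: 8.3.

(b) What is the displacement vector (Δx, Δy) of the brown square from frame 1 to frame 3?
(-0.1, -4.9)

The brown square was at (3.9, 8.0) in frame 1 and (3.8, 3.1) in frame 3.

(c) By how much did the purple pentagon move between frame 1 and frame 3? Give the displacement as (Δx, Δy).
(-6.0, 3.0)

The purple pentagon was at (8.0, 2.2) in frame 1 and (2.0, 5.2) in frame 3.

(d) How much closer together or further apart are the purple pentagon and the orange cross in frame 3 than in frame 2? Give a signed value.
+1.8

Distance in frame 2: 0.9. Distance in frame 3: 2.7.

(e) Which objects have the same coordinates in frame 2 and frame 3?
none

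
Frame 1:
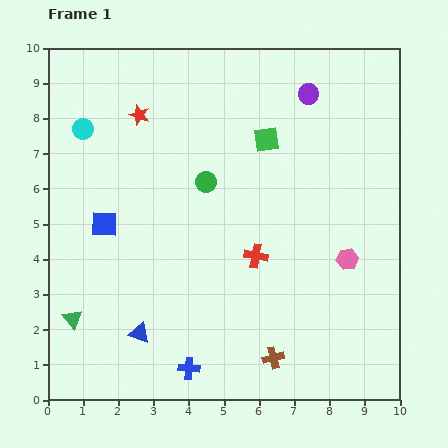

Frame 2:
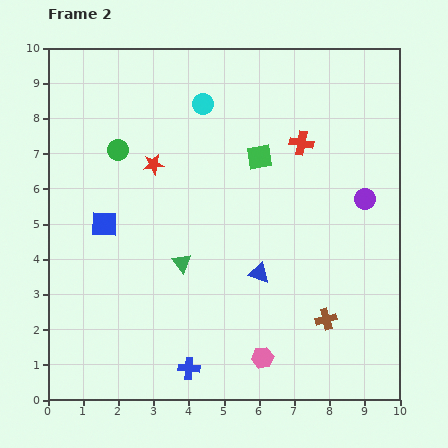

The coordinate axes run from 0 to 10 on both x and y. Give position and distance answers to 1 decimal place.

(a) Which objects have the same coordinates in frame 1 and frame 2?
the blue square, the blue cross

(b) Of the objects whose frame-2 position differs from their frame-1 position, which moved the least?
the green square

(moved 0.5)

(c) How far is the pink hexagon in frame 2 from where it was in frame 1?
3.7

The pink hexagon moved from (8.5, 4.0) to (6.1, 1.2), a distance of √(2.4² + 2.8²) ≈ 3.7.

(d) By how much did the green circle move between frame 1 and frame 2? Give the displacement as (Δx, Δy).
(-2.5, 0.9)

The green circle was at (4.5, 6.2) in frame 1 and (2.0, 7.1) in frame 2.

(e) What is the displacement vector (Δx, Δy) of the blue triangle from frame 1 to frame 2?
(3.4, 1.7)

The blue triangle was at (2.6, 1.9) in frame 1 and (6.0, 3.6) in frame 2.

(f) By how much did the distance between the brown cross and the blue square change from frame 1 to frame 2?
+0.8

Distance in frame 1: 6.1. Distance in frame 2: 6.9.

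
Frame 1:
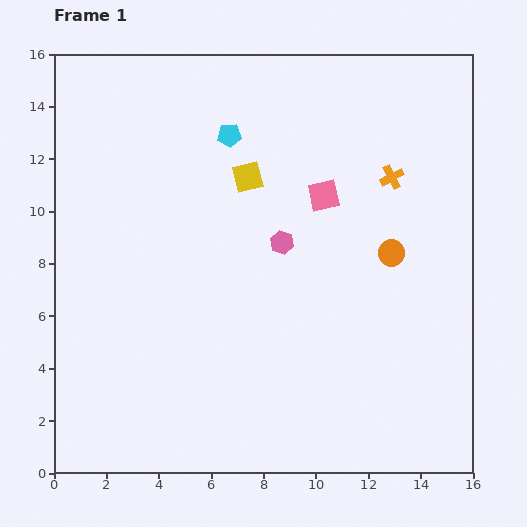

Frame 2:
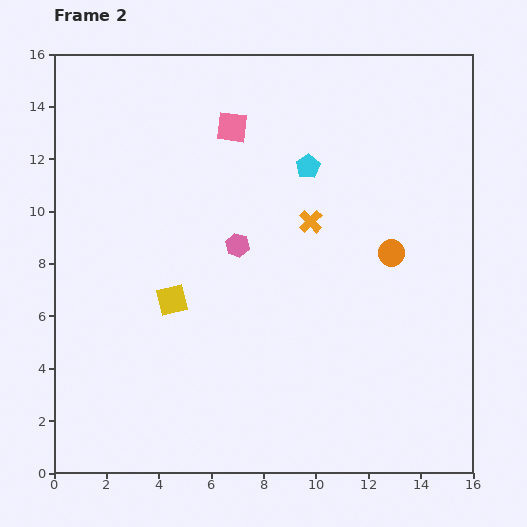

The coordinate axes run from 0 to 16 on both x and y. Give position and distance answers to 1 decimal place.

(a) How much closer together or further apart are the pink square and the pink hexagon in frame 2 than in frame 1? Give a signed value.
+2.1

Distance in frame 1: 2.4. Distance in frame 2: 4.5.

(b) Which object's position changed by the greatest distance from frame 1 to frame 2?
the yellow square

(moved 5.5; next 4.4)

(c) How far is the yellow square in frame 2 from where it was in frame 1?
5.5

The yellow square moved from (7.4, 11.3) to (4.5, 6.6), a distance of √(2.9² + 4.7²) ≈ 5.5.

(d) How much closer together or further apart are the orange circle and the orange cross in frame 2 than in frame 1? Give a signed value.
+0.4

Distance in frame 1: 2.9. Distance in frame 2: 3.3.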